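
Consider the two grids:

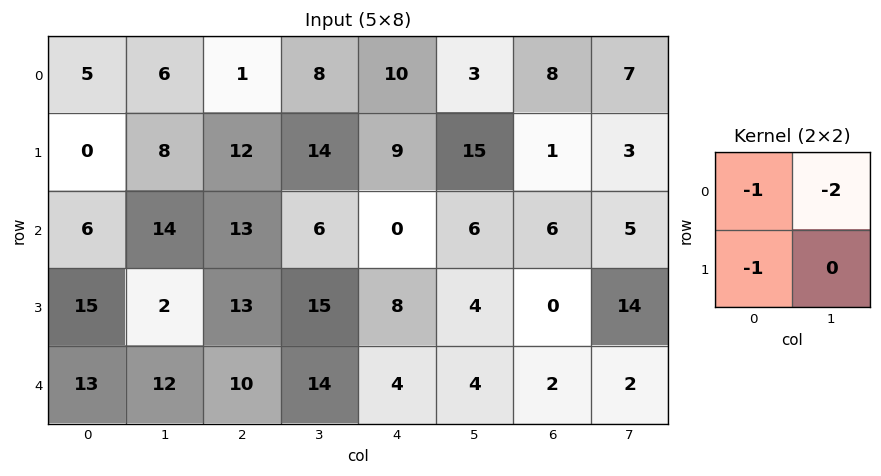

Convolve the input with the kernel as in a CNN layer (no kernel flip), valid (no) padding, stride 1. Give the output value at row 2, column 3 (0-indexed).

The receptive field on the input at this output position is [6 0 / 15 8]. Elementwise product with the kernel and sum: 6·-1 + 0·-2 + 15·-1.

-21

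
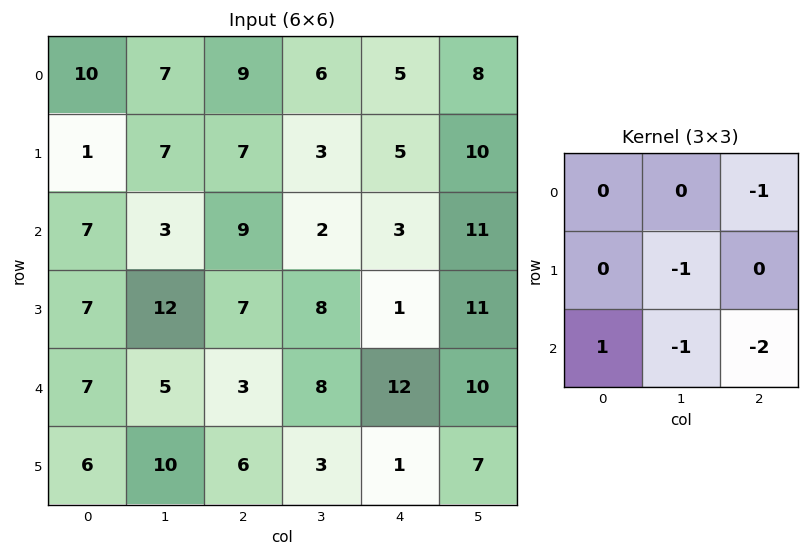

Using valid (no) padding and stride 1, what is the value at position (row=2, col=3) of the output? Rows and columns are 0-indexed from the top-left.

The receptive field on the input at this output position is [2 3 11 / 8 1 11 / 8 12 10]. Elementwise product with the kernel and sum: 11·-1 + 1·-1 + 8·1 + 12·-1 + 10·-2.

-36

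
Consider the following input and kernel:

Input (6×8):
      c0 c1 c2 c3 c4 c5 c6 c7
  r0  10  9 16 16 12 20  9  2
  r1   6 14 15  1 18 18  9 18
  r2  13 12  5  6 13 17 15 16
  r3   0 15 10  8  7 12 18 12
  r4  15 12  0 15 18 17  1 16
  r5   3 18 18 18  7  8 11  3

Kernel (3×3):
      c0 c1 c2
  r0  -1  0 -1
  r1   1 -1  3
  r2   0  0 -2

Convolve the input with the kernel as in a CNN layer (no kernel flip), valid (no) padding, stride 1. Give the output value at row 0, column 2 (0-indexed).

The receptive field on the input at this output position is [16 16 12 / 15 1 18 / 5 6 13]. Elementwise product with the kernel and sum: 16·-1 + 12·-1 + 15·1 + 1·-1 + 18·3 + 13·-2.

14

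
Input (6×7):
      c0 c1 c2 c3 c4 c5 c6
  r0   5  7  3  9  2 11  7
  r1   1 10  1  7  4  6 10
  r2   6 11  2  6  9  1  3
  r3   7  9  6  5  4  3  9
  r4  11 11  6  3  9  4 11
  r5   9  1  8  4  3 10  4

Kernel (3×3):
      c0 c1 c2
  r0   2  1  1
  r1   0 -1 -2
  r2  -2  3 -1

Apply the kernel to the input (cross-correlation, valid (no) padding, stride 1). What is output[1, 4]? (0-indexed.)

The receptive field on the input at this output position is [4 6 10 / 9 1 3 / 4 3 9]. Elementwise product with the kernel and sum: 4·2 + 6·1 + 10·1 + 1·-1 + 3·-2 + 4·-2 + 3·3 + 9·-1.

9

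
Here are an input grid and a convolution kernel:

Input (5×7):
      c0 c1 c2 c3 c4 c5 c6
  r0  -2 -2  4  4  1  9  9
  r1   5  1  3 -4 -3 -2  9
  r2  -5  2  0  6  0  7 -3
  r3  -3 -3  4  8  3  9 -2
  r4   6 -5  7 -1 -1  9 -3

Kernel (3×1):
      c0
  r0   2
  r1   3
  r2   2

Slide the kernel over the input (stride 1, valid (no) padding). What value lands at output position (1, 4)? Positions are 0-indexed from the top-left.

The receptive field on the input at this output position is [-3 / 0 / 3]. Elementwise product with the kernel and sum: -3·2 + 0·3 + 3·2.

0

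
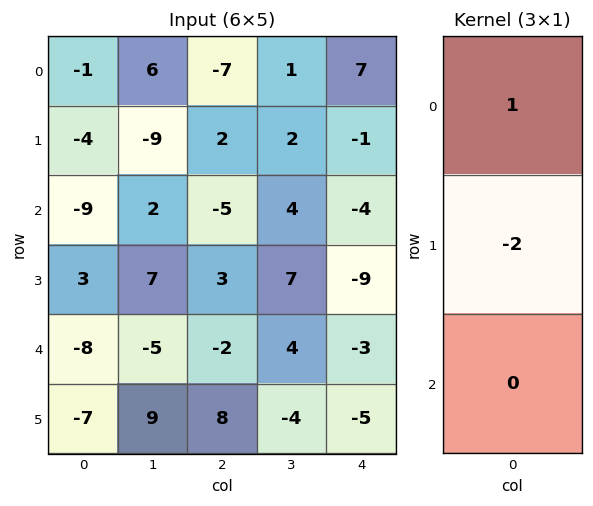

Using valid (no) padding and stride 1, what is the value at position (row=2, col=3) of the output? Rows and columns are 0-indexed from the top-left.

-10

The receptive field on the input at this output position is [4 / 7 / 4]. Elementwise product with the kernel and sum: 4·1 + 7·-2.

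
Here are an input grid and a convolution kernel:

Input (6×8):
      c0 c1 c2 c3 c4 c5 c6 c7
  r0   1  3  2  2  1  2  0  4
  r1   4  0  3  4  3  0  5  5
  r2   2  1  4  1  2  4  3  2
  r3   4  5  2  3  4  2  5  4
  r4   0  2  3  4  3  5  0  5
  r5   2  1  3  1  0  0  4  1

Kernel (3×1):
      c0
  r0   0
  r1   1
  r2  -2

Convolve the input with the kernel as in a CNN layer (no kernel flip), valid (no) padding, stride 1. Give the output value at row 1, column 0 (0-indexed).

The receptive field on the input at this output position is [4 / 2 / 4]. Elementwise product with the kernel and sum: 2·1 + 4·-2.

-6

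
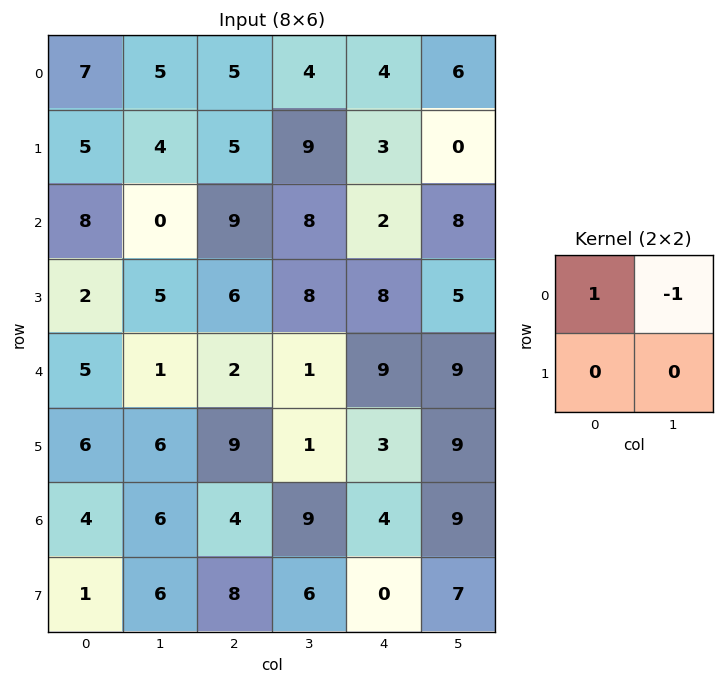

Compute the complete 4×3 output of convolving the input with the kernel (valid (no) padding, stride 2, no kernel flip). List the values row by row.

2 1 -2
8 1 -6
4 1 0
-2 -5 -5

Output[0,0]: The receptive field on the input at this output position is [7 5 / 5 4]. Elementwise product with the kernel and sum: 7·1 + 5·-1.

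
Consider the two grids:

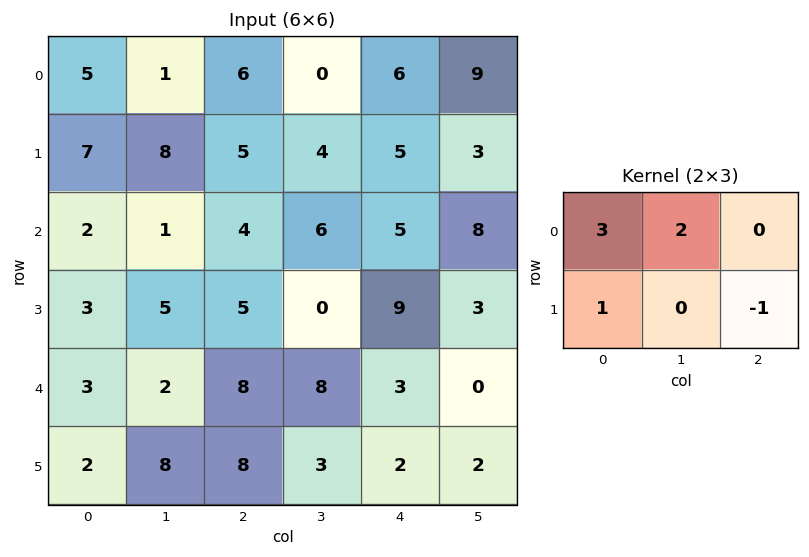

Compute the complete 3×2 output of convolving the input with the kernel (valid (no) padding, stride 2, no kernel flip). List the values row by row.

19 18
6 20
7 46

Output[0,0]: The receptive field on the input at this output position is [5 1 6 / 7 8 5]. Elementwise product with the kernel and sum: 5·3 + 1·2 + 7·1 + 5·-1.
Output[0,1]: The receptive field on the input at this output position is [6 0 6 / 5 4 5]. Elementwise product with the kernel and sum: 6·3 + 0·2 + 5·1 + 5·-1.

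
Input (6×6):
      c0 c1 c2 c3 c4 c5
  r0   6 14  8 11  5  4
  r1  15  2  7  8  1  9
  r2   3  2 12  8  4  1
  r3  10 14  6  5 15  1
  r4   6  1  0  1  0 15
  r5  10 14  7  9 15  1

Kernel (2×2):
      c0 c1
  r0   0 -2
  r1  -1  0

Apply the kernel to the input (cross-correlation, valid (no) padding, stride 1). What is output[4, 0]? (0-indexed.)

-12

The receptive field on the input at this output position is [6 1 / 10 14]. Elementwise product with the kernel and sum: 1·-2 + 10·-1.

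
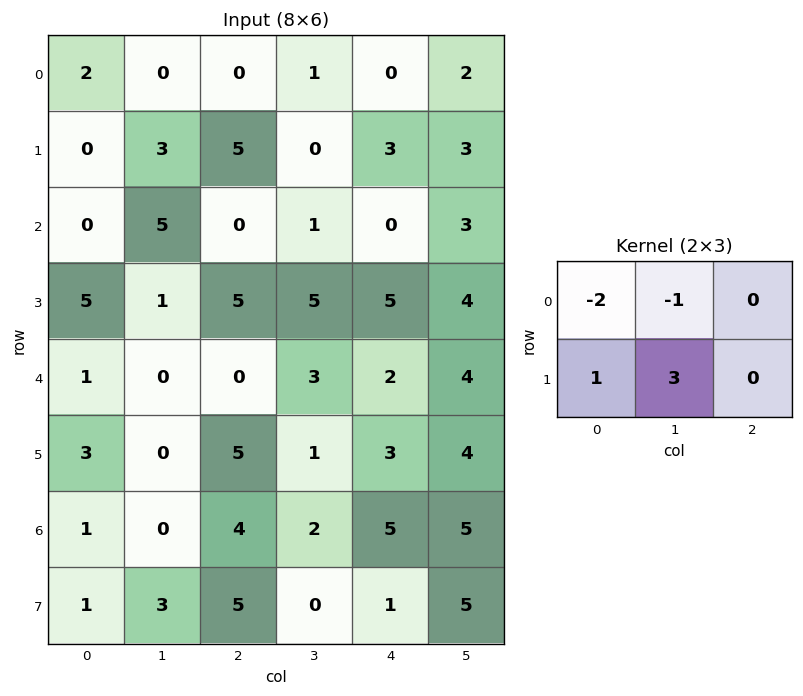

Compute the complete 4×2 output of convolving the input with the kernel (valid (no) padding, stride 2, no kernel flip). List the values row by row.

5 4
3 19
1 5
8 -5

Output[0,0]: The receptive field on the input at this output position is [2 0 0 / 0 3 5]. Elementwise product with the kernel and sum: 2·-2 + 0·-1 + 0·1 + 3·3.
Output[0,1]: The receptive field on the input at this output position is [0 1 0 / 5 0 3]. Elementwise product with the kernel and sum: 0·-2 + 1·-1 + 5·1 + 0·3.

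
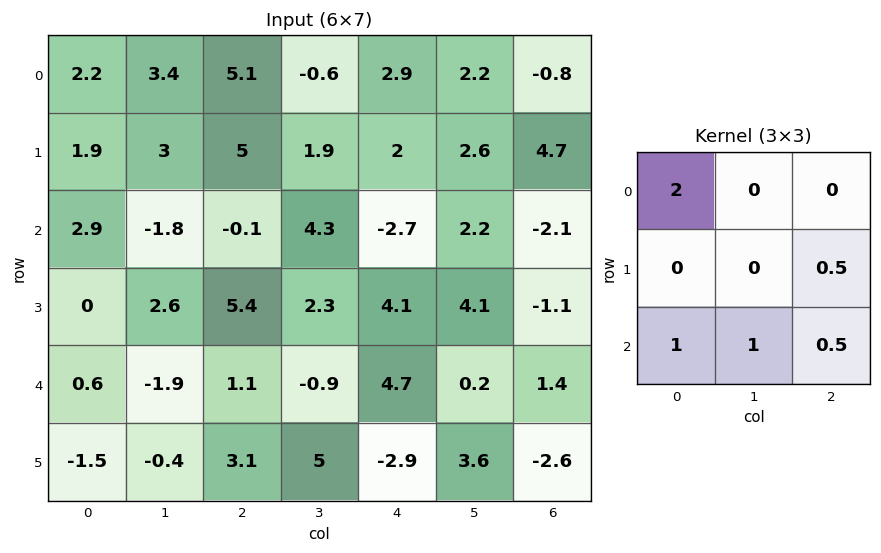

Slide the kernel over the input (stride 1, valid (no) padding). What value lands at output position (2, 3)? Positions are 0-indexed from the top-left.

The receptive field on the input at this output position is [4.3 -2.7 2.2 / 2.3 4.1 4.1 / -0.9 4.7 0.2]. Elementwise product with the kernel and sum: 4.3·2 + 4.1·0.5 + -0.9·1 + 4.7·1 + 0.2·0.5.

14.55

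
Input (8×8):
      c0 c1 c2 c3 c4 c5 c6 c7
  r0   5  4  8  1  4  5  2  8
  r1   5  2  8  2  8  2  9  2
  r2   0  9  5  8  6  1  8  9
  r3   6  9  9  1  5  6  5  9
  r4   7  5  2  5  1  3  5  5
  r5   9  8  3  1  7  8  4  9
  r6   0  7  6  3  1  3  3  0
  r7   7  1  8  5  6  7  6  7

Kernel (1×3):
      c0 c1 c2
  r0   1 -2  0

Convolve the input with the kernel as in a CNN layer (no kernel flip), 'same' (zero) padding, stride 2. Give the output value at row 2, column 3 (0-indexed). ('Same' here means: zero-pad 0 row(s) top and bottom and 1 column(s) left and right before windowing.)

-7

The receptive field on the zero-padded input at this output position is [3 5 5]. Elementwise product with the kernel and sum: 3·1 + 5·-2.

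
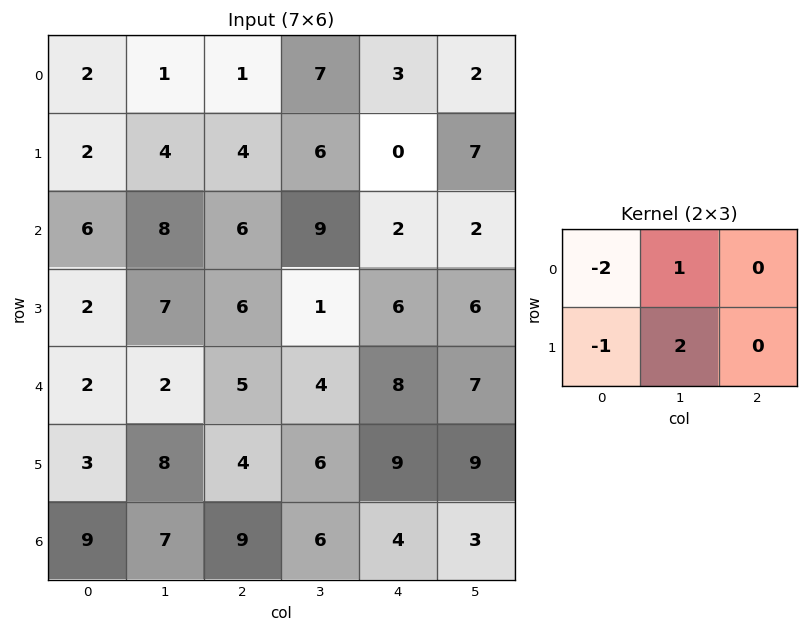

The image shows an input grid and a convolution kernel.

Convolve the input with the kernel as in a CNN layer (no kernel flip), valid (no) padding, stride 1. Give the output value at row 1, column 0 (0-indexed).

10

The receptive field on the input at this output position is [2 4 4 / 6 8 6]. Elementwise product with the kernel and sum: 2·-2 + 4·1 + 6·-1 + 8·2.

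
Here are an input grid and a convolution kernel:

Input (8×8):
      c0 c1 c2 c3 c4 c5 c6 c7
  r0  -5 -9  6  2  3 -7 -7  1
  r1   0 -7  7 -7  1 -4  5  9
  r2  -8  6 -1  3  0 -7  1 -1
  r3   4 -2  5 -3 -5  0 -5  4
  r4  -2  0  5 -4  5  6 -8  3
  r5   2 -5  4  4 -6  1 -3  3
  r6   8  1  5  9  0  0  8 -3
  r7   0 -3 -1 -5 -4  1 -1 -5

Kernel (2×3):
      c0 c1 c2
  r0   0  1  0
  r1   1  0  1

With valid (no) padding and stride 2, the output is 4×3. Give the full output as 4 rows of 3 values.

-2 10 -1
15 3 -17
6 -6 -3
0 4 -5

Output[0,0]: The receptive field on the input at this output position is [-5 -9 6 / 0 -7 7]. Elementwise product with the kernel and sum: -9·1 + 0·1 + 7·1.
Output[0,1]: The receptive field on the input at this output position is [6 2 3 / 7 -7 1]. Elementwise product with the kernel and sum: 2·1 + 7·1 + 1·1.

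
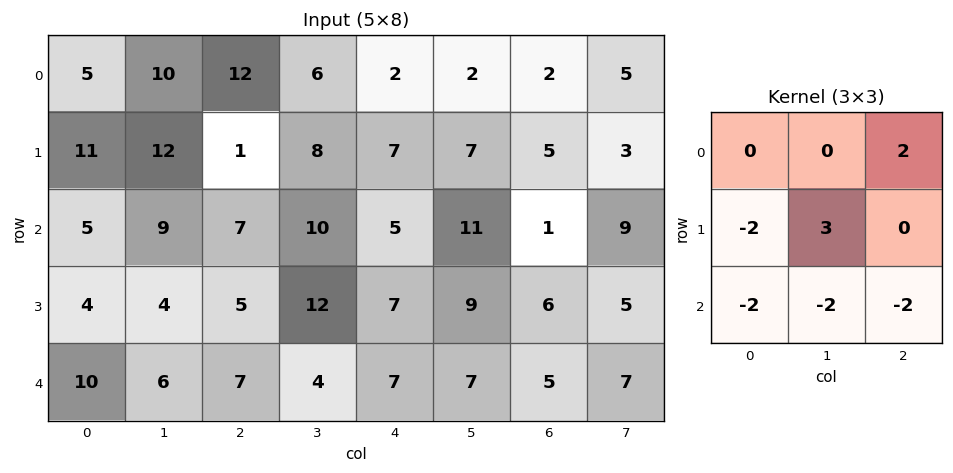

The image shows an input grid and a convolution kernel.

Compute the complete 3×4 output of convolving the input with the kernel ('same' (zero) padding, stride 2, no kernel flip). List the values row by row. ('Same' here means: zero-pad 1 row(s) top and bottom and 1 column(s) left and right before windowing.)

-31 -26 -50 -28
23 -23 -47 -53
38 33 31 11

Output[0,0]: The receptive field on the zero-padded input at this output position is [0 0 0 / 0 5 10 / 0 11 12]. Elementwise product with the kernel and sum: 0·2 + 0·-2 + 5·3 + 0·-2 + 11·-2 + 12·-2.
Output[0,1]: The receptive field on the zero-padded input at this output position is [0 0 0 / 10 12 6 / 12 1 8]. Elementwise product with the kernel and sum: 0·2 + 10·-2 + 12·3 + 12·-2 + 1·-2 + 8·-2.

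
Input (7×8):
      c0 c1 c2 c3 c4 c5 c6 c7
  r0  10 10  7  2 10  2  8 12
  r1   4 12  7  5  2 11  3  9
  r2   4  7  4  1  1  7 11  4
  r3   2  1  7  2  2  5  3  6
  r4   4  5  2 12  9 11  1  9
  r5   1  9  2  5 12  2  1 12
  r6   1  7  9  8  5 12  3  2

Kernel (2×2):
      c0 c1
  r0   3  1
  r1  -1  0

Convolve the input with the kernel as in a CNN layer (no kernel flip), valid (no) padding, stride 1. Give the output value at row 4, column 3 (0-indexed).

The receptive field on the input at this output position is [12 9 / 5 12]. Elementwise product with the kernel and sum: 12·3 + 9·1 + 5·-1.

40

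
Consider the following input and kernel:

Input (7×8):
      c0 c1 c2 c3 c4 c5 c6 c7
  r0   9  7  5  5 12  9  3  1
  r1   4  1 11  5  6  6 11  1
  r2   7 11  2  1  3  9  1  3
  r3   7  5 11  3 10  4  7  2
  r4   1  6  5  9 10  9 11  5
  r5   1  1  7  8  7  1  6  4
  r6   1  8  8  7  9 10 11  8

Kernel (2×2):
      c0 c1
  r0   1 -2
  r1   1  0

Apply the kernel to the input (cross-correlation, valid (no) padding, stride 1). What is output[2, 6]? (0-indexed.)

The receptive field on the input at this output position is [1 3 / 7 2]. Elementwise product with the kernel and sum: 1·1 + 3·-2 + 7·1.

2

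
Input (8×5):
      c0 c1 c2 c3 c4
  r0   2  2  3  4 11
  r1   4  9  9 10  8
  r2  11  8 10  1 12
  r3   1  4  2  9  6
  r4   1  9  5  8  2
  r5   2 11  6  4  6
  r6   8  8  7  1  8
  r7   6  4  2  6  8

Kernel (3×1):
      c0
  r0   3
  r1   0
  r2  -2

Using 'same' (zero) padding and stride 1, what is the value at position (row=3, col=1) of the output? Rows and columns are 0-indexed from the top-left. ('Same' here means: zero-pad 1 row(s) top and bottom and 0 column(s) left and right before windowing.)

The receptive field on the zero-padded input at this output position is [8 / 4 / 9]. Elementwise product with the kernel and sum: 8·3 + 9·-2.

6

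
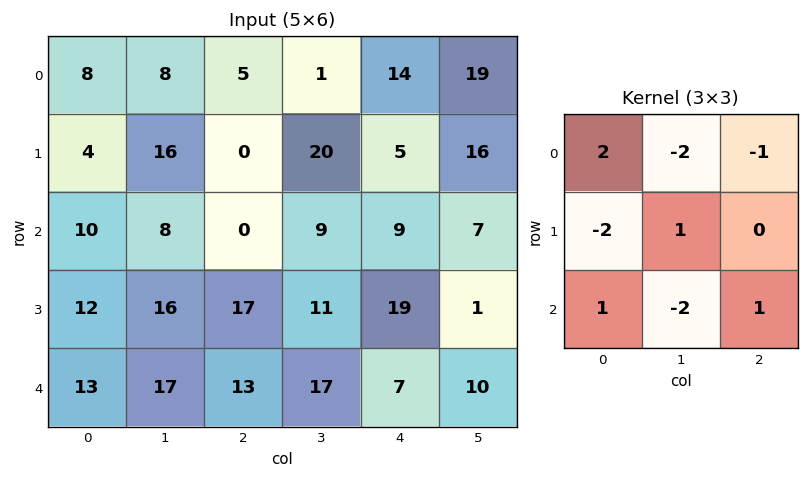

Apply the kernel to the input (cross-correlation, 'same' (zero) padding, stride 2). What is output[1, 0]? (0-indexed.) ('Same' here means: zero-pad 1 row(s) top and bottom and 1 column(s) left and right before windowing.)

The receptive field on the zero-padded input at this output position is [0 4 16 / 0 10 8 / 0 12 16]. Elementwise product with the kernel and sum: 0·2 + 4·-2 + 16·-1 + 0·-2 + 10·1 + 0·1 + 12·-2 + 16·1.

-22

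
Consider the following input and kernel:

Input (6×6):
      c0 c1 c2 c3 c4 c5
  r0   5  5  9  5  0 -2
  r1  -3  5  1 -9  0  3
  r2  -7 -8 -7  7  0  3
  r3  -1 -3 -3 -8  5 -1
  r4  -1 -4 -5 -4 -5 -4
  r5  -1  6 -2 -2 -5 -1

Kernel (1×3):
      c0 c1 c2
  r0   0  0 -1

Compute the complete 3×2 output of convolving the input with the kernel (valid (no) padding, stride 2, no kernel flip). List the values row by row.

-9 0
7 0
5 5

Output[0,0]: The receptive field on the input at this output position is [5 5 9]. Elementwise product with the kernel and sum: 9·-1.
Output[0,1]: The receptive field on the input at this output position is [9 5 0]. Elementwise product with the kernel and sum: 0·-1.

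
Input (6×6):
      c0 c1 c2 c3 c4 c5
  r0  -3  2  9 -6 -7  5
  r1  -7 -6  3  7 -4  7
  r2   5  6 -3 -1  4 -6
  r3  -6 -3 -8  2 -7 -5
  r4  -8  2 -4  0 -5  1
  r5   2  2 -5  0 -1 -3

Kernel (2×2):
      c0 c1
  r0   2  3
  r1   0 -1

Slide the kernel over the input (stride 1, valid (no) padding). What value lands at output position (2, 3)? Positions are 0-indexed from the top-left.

The receptive field on the input at this output position is [-1 4 / 2 -7]. Elementwise product with the kernel and sum: -1·2 + 4·3 + -7·-1.

17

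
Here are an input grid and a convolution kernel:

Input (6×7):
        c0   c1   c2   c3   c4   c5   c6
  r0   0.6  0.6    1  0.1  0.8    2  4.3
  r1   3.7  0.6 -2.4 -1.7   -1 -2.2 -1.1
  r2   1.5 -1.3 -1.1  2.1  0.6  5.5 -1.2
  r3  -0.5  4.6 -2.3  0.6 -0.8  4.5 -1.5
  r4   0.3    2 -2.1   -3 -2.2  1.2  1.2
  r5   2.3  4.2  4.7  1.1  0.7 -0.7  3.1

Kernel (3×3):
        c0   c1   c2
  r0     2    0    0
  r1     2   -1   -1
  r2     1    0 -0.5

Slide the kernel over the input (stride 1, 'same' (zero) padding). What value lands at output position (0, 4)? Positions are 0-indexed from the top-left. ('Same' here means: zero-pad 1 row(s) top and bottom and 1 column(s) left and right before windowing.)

The receptive field on the zero-padded input at this output position is [0 0 0 / 0.1 0.8 2 / -1.7 -1 -2.2]. Elementwise product with the kernel and sum: 0·2 + 0.1·2 + 0.8·-1 + 2·-1 + -1.7·1 + -2.2·-0.5.

-3.2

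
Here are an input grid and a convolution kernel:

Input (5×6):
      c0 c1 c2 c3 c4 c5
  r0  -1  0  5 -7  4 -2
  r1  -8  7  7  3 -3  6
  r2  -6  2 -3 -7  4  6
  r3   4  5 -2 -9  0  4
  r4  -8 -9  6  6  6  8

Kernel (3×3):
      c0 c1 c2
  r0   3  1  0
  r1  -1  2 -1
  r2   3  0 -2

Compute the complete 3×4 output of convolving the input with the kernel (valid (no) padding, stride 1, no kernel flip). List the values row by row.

Output[0,0]: The receptive field on the input at this output position is [-1 0 5 / -8 7 7 / -6 2 -3]. Elementwise product with the kernel and sum: -1·3 + 0·1 + -8·-1 + 7·2 + 7·-1 + -6·3 + -3·-2.

0 29 -7 -65
12 60 3 -20
-44 -36 -26 -10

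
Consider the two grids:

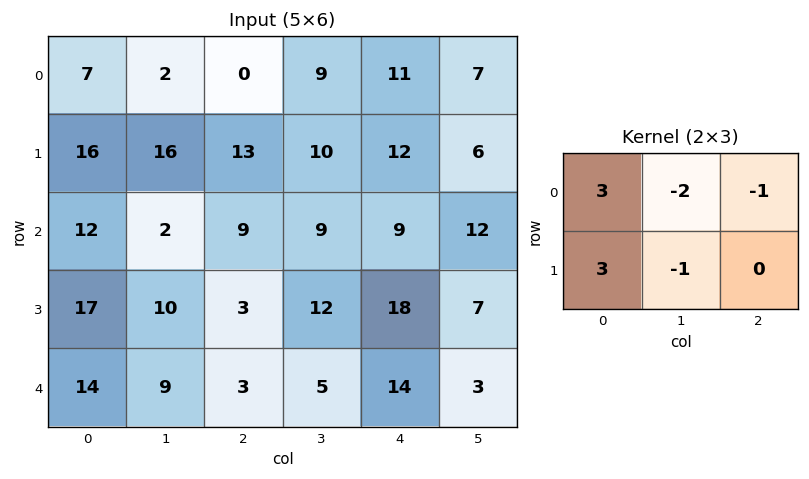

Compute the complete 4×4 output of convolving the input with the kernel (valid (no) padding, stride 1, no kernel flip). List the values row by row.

49 32 0 16
37 9 25 18
64 6 -3 15
61 36 -29 -6

Output[0,0]: The receptive field on the input at this output position is [7 2 0 / 16 16 13]. Elementwise product with the kernel and sum: 7·3 + 2·-2 + 0·-1 + 16·3 + 16·-1.
Output[0,1]: The receptive field on the input at this output position is [2 0 9 / 16 13 10]. Elementwise product with the kernel and sum: 2·3 + 0·-2 + 9·-1 + 16·3 + 13·-1.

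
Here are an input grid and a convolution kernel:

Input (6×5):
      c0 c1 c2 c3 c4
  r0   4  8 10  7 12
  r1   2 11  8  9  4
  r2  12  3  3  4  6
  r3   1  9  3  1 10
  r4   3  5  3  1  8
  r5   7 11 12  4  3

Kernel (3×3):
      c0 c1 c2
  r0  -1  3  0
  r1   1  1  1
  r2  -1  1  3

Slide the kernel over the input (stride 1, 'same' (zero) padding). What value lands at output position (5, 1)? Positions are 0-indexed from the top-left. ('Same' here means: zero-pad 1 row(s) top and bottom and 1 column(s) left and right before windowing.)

42

The receptive field on the zero-padded input at this output position is [3 5 3 / 7 11 12 / 0 0 0]. Elementwise product with the kernel and sum: 3·-1 + 5·3 + 7·1 + 11·1 + 12·1 + 0·-1 + 0·1 + 0·3.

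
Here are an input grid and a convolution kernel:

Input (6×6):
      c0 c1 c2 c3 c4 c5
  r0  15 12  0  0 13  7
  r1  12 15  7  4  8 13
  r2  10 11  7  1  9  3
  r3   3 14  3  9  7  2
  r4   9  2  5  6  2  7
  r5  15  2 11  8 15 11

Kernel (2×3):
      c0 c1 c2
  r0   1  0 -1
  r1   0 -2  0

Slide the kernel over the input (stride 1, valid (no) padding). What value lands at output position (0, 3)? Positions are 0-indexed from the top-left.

The receptive field on the input at this output position is [0 13 7 / 4 8 13]. Elementwise product with the kernel and sum: 0·1 + 7·-1 + 8·-2.

-23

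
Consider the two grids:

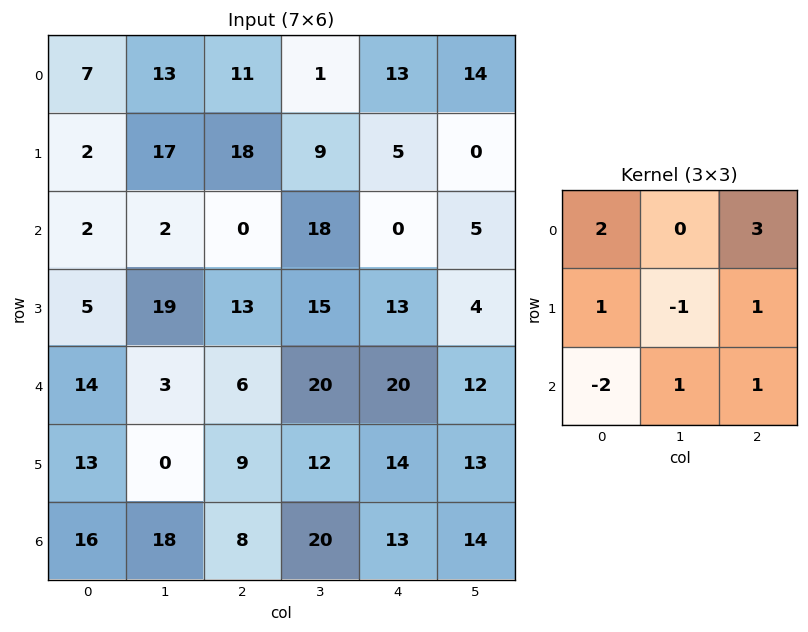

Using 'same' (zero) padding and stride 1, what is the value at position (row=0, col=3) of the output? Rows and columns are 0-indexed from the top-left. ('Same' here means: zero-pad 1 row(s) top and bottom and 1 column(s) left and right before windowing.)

1

The receptive field on the zero-padded input at this output position is [0 0 0 / 11 1 13 / 18 9 5]. Elementwise product with the kernel and sum: 0·2 + 0·3 + 11·1 + 1·-1 + 13·1 + 18·-2 + 9·1 + 5·1.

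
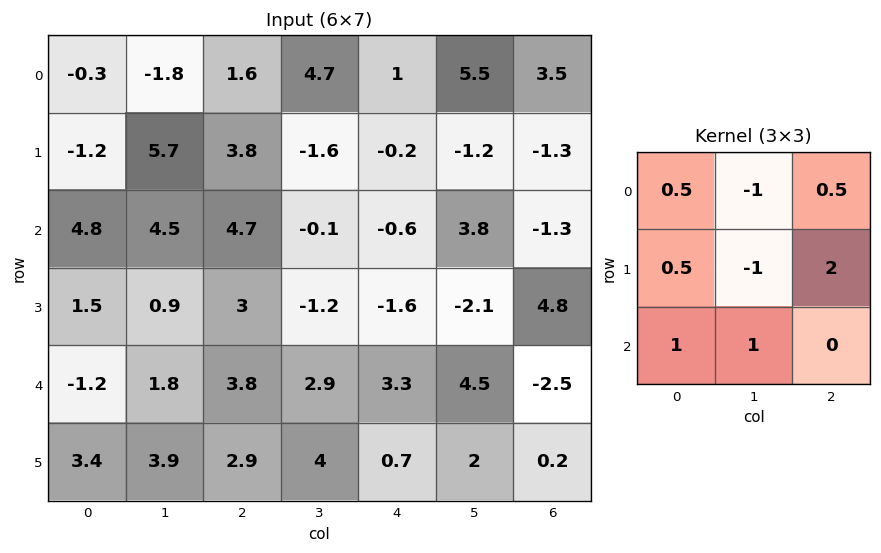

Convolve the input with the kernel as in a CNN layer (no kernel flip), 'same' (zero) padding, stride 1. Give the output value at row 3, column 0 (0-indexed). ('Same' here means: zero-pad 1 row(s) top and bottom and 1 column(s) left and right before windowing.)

The receptive field on the zero-padded input at this output position is [0 4.8 4.5 / 0 1.5 0.9 / 0 -1.2 1.8]. Elementwise product with the kernel and sum: 0·0.5 + 4.8·-1 + 4.5·0.5 + 0·0.5 + 1.5·-1 + 0.9·2 + 0·1 + -1.2·1.

-3.45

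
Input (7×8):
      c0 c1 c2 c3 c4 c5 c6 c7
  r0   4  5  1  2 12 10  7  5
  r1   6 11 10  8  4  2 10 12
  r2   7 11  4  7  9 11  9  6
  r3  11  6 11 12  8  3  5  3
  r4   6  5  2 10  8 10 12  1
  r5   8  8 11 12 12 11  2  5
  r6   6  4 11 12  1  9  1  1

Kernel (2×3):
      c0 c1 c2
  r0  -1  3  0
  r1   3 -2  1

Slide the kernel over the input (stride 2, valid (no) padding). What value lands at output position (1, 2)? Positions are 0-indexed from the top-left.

47

The receptive field on the input at this output position is [9 11 9 / 8 3 5]. Elementwise product with the kernel and sum: 9·-1 + 11·3 + 8·3 + 3·-2 + 5·1.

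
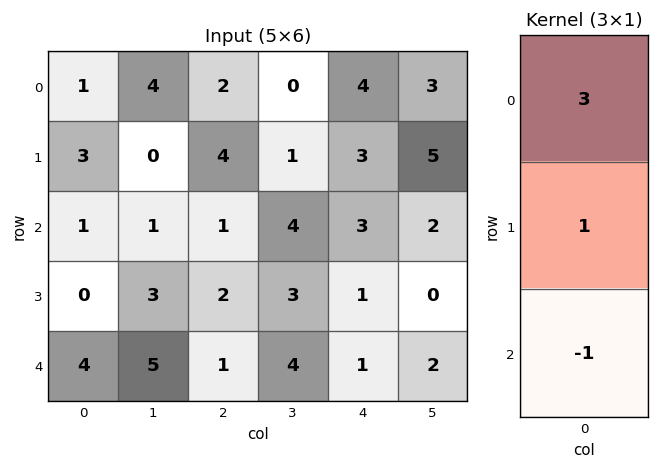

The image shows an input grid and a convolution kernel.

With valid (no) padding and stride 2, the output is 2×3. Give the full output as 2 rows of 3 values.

Output[0,0]: The receptive field on the input at this output position is [1 / 3 / 1]. Elementwise product with the kernel and sum: 1·3 + 3·1 + 1·-1.

5 9 12
-1 4 9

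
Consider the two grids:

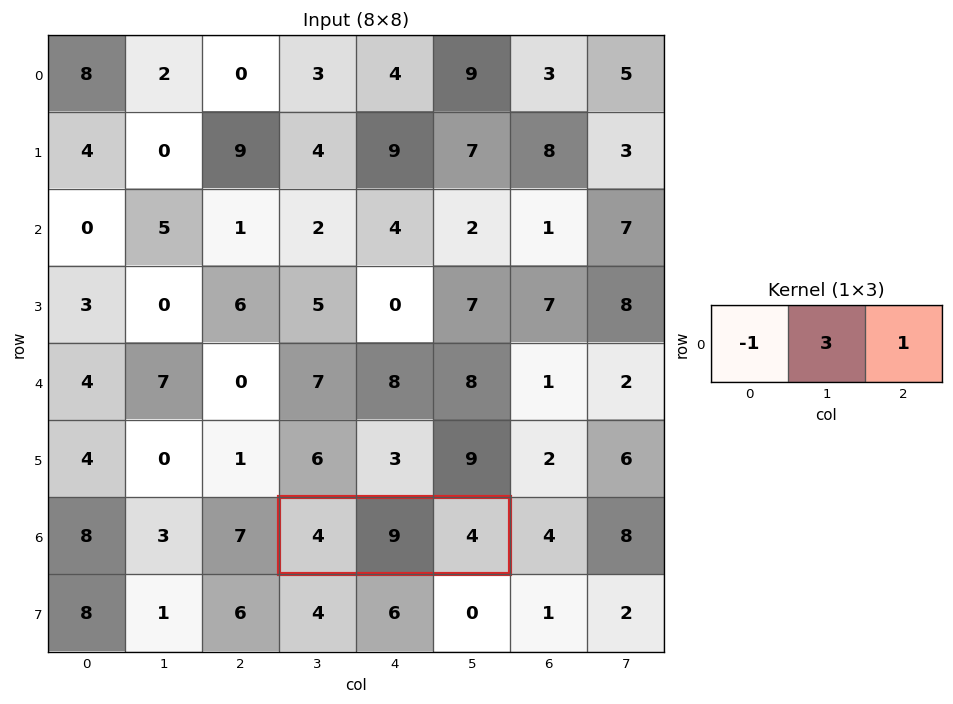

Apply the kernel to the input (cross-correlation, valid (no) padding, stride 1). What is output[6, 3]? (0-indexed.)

The receptive field on the input at this output position is [4 9 4]. Elementwise product with the kernel and sum: 4·-1 + 9·3 + 4·1.

27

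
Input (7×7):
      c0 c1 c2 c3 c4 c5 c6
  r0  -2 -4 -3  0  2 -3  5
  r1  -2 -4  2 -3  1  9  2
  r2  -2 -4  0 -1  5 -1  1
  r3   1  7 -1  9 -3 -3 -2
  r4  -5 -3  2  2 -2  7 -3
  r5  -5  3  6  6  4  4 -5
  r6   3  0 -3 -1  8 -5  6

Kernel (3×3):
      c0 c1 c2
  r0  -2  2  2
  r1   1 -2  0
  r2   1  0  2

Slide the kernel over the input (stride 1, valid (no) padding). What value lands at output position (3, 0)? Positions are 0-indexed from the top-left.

18

The receptive field on the input at this output position is [1 7 -1 / -5 -3 2 / -5 3 6]. Elementwise product with the kernel and sum: 1·-2 + 7·2 + -1·2 + -5·1 + -3·-2 + -5·1 + 6·2.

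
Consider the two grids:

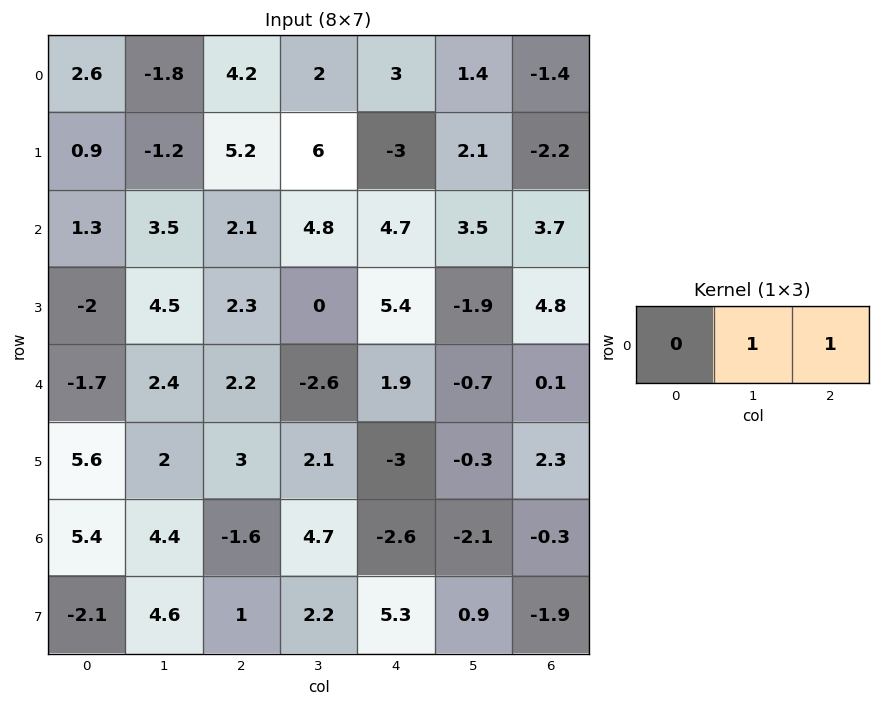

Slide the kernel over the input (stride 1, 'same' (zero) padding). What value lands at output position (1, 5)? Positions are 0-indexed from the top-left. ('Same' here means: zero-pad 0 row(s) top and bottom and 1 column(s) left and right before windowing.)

-0.1

The receptive field on the zero-padded input at this output position is [-3 2.1 -2.2]. Elementwise product with the kernel and sum: 2.1·1 + -2.2·1.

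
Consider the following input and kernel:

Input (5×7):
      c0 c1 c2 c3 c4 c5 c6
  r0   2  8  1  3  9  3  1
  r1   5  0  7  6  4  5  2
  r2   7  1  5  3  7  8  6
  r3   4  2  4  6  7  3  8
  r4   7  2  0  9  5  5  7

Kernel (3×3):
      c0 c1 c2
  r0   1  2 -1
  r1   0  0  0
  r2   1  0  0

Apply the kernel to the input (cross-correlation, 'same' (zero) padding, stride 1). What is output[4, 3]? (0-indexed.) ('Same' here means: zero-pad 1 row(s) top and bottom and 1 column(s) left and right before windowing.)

The receptive field on the zero-padded input at this output position is [4 6 7 / 0 9 5 / 0 0 0]. Elementwise product with the kernel and sum: 4·1 + 6·2 + 7·-1 + 0·1.

9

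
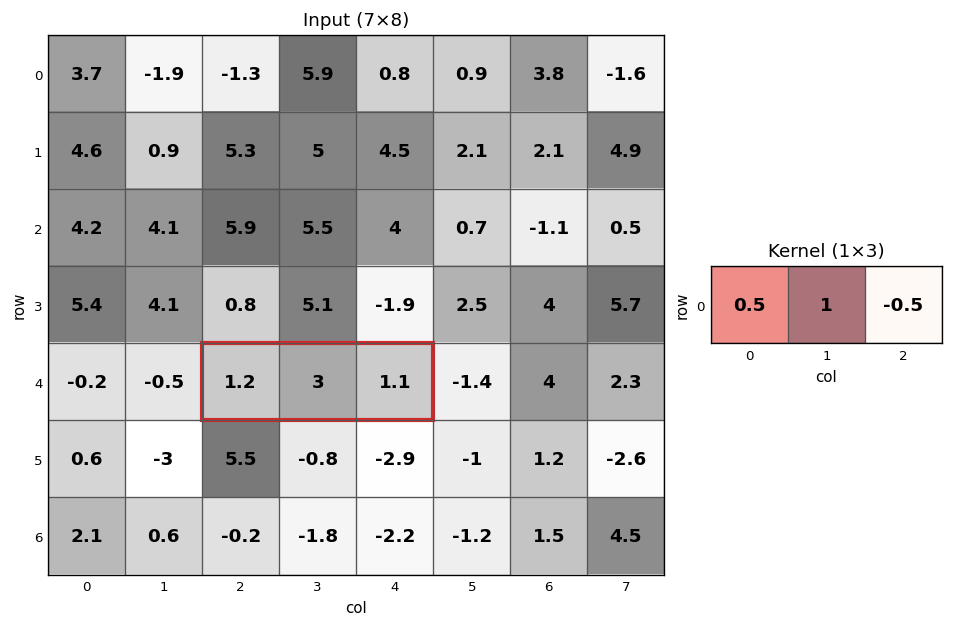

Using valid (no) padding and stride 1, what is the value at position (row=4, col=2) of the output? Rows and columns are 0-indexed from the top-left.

The receptive field on the input at this output position is [1.2 3 1.1]. Elementwise product with the kernel and sum: 1.2·0.5 + 3·1 + 1.1·-0.5.

3.05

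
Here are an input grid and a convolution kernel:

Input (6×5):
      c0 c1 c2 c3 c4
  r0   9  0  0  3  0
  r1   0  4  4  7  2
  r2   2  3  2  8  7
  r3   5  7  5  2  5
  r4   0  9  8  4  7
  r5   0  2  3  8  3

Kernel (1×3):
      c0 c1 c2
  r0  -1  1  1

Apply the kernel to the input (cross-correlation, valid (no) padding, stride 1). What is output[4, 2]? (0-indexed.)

The receptive field on the input at this output position is [8 4 7]. Elementwise product with the kernel and sum: 8·-1 + 4·1 + 7·1.

3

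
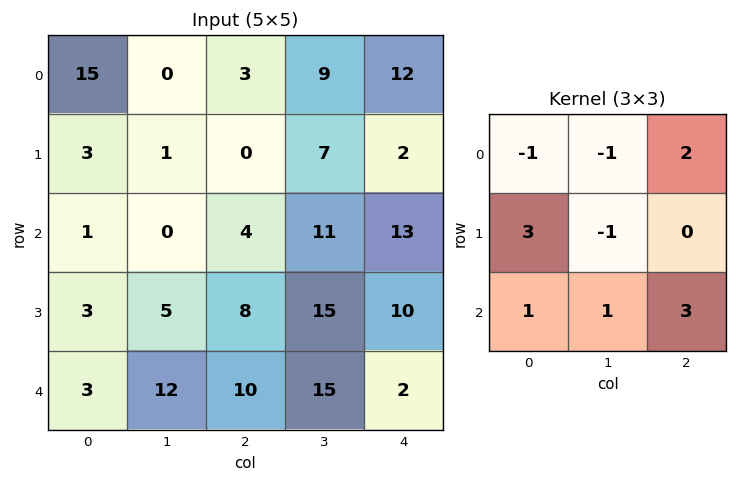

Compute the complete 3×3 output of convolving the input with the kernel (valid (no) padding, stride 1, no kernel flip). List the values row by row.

12 55 59
31 67 51
56 92 51

Output[0,0]: The receptive field on the input at this output position is [15 0 3 / 3 1 0 / 1 0 4]. Elementwise product with the kernel and sum: 15·-1 + 0·-1 + 3·2 + 3·3 + 1·-1 + 1·1 + 0·1 + 4·3.
Output[0,1]: The receptive field on the input at this output position is [0 3 9 / 1 0 7 / 0 4 11]. Elementwise product with the kernel and sum: 0·-1 + 3·-1 + 9·2 + 1·3 + 0·-1 + 0·1 + 4·1 + 11·3.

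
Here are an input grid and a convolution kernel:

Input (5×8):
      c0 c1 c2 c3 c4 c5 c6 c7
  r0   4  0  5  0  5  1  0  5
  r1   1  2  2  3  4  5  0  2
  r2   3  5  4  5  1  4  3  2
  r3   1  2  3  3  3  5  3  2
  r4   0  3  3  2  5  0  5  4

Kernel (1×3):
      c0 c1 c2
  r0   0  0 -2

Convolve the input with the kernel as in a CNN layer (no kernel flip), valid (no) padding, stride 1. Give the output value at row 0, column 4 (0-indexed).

The receptive field on the input at this output position is [5 1 0]. Elementwise product with the kernel and sum: 0·-2.

0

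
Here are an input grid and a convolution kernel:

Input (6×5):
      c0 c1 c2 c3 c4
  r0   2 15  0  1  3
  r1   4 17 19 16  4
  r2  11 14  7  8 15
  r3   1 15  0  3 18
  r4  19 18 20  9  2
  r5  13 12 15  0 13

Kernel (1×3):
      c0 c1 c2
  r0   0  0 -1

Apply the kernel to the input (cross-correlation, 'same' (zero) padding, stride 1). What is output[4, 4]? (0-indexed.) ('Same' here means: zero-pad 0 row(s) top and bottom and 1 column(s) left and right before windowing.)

The receptive field on the zero-padded input at this output position is [9 2 0]. Elementwise product with the kernel and sum: 0·-1.

0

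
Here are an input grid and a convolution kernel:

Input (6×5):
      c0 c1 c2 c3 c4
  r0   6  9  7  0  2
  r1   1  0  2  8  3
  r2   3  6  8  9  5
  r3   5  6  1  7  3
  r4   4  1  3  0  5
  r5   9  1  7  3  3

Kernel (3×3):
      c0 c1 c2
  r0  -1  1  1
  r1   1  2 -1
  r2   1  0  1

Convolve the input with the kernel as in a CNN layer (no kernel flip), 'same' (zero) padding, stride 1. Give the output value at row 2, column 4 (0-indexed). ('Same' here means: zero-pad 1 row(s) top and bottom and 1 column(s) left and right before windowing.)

The receptive field on the zero-padded input at this output position is [8 3 0 / 9 5 0 / 7 3 0]. Elementwise product with the kernel and sum: 8·-1 + 3·1 + 0·1 + 9·1 + 5·2 + 0·-1 + 7·1 + 0·1.

21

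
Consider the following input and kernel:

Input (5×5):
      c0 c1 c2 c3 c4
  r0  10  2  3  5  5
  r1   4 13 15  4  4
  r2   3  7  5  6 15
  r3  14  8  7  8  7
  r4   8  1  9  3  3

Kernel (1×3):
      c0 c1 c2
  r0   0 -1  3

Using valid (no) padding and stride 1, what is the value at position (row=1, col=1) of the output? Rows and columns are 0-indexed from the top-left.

The receptive field on the input at this output position is [13 15 4]. Elementwise product with the kernel and sum: 15·-1 + 4·3.

-3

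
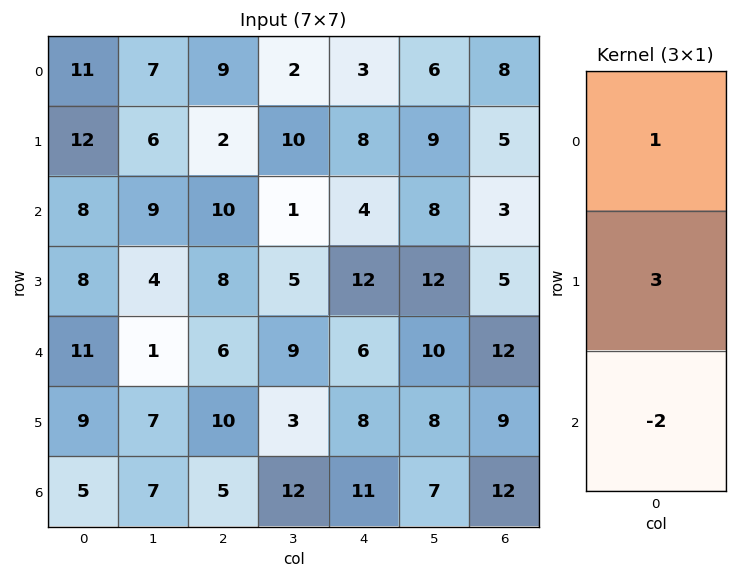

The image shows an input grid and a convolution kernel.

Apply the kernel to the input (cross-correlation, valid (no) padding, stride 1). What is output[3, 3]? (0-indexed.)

The receptive field on the input at this output position is [5 / 9 / 3]. Elementwise product with the kernel and sum: 5·1 + 9·3 + 3·-2.

26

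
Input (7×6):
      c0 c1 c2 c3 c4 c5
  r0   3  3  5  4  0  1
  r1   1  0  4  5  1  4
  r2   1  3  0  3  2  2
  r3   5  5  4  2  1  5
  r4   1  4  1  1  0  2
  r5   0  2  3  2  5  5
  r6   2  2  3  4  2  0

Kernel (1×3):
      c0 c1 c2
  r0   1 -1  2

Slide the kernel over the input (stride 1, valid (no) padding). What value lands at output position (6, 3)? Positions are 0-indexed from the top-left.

The receptive field on the input at this output position is [4 2 0]. Elementwise product with the kernel and sum: 4·1 + 2·-1 + 0·2.

2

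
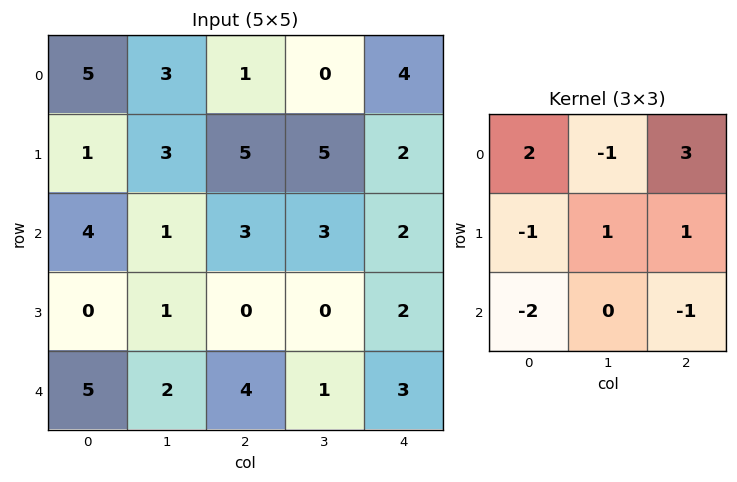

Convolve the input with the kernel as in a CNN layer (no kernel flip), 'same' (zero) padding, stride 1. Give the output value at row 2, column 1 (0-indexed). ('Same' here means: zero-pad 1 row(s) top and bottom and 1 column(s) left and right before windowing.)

14

The receptive field on the zero-padded input at this output position is [1 3 5 / 4 1 3 / 0 1 0]. Elementwise product with the kernel and sum: 1·2 + 3·-1 + 5·3 + 4·-1 + 1·1 + 3·1 + 0·-2 + 0·-1.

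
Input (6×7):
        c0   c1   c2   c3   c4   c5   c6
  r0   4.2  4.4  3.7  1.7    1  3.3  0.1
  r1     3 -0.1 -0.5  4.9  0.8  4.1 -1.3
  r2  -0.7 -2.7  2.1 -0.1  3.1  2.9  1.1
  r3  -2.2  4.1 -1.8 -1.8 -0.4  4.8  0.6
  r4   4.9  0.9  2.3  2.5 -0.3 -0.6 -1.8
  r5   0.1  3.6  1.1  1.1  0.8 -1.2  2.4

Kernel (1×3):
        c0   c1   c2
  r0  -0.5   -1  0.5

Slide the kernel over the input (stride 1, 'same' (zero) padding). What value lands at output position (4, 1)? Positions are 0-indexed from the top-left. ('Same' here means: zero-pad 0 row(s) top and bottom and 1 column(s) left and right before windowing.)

The receptive field on the zero-padded input at this output position is [4.9 0.9 2.3]. Elementwise product with the kernel and sum: 4.9·-0.5 + 0.9·-1 + 2.3·0.5.

-2.2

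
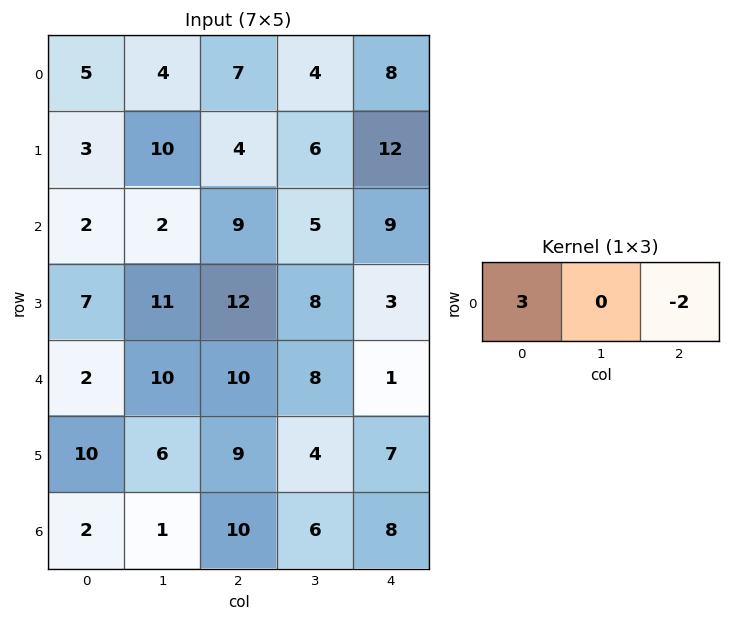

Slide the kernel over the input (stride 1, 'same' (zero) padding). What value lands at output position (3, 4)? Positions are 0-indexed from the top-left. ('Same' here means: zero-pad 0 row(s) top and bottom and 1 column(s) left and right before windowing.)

The receptive field on the zero-padded input at this output position is [8 3 0]. Elementwise product with the kernel and sum: 8·3 + 0·-2.

24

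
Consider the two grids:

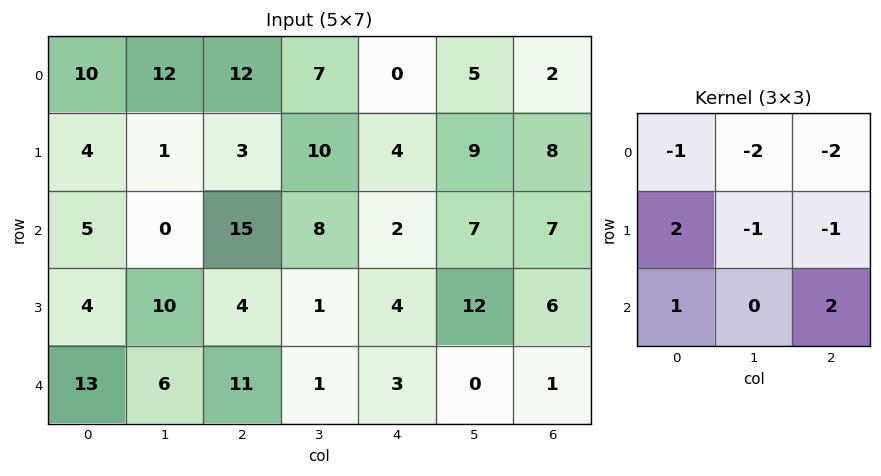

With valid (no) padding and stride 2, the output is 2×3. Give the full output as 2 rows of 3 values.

-19 -15 -7
-6 -15 -35

Output[0,0]: The receptive field on the input at this output position is [10 12 12 / 4 1 3 / 5 0 15]. Elementwise product with the kernel and sum: 10·-1 + 12·-2 + 12·-2 + 4·2 + 1·-1 + 3·-1 + 5·1 + 15·2.
Output[0,1]: The receptive field on the input at this output position is [12 7 0 / 3 10 4 / 15 8 2]. Elementwise product with the kernel and sum: 12·-1 + 7·-2 + 0·-2 + 3·2 + 10·-1 + 4·-1 + 15·1 + 2·2.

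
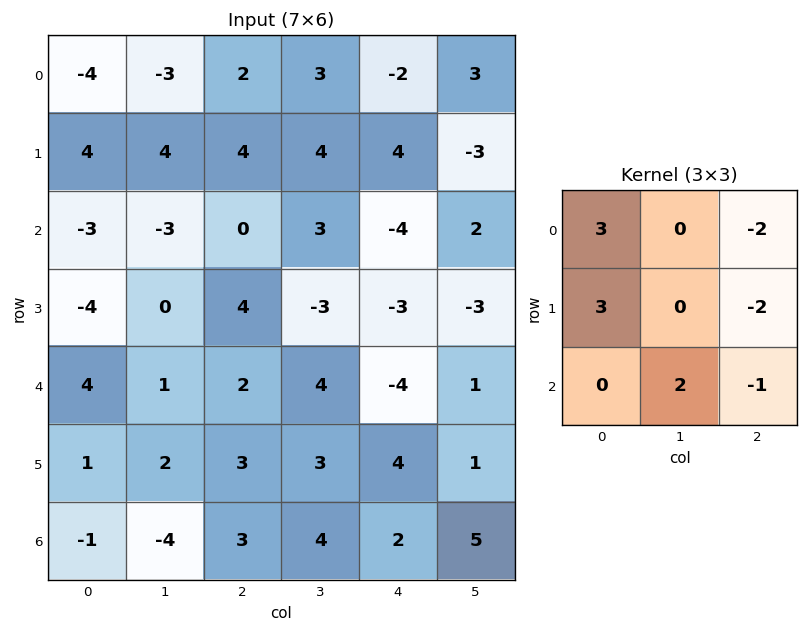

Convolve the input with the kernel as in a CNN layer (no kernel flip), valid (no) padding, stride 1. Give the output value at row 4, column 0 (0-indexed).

-6

The receptive field on the input at this output position is [4 1 2 / 1 2 3 / -1 -4 3]. Elementwise product with the kernel and sum: 4·3 + 2·-2 + 1·3 + 3·-2 + -4·2 + 3·-1.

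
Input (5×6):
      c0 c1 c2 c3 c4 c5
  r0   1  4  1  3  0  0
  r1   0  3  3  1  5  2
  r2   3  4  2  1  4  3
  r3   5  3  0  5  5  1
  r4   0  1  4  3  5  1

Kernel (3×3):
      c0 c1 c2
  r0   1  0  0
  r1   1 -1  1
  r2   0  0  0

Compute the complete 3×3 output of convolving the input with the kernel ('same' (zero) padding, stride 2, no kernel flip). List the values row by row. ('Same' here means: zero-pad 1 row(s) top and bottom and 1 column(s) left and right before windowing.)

Output[0,0]: The receptive field on the zero-padded input at this output position is [0 0 0 / 0 1 4 / 0 0 3]. Elementwise product with the kernel and sum: 0·1 + 0·1 + 1·-1 + 4·1.
Output[0,1]: The receptive field on the zero-padded input at this output position is [0 0 0 / 4 1 3 / 3 3 1]. Elementwise product with the kernel and sum: 0·1 + 4·1 + 1·-1 + 3·1.

3 6 3
1 6 1
1 3 4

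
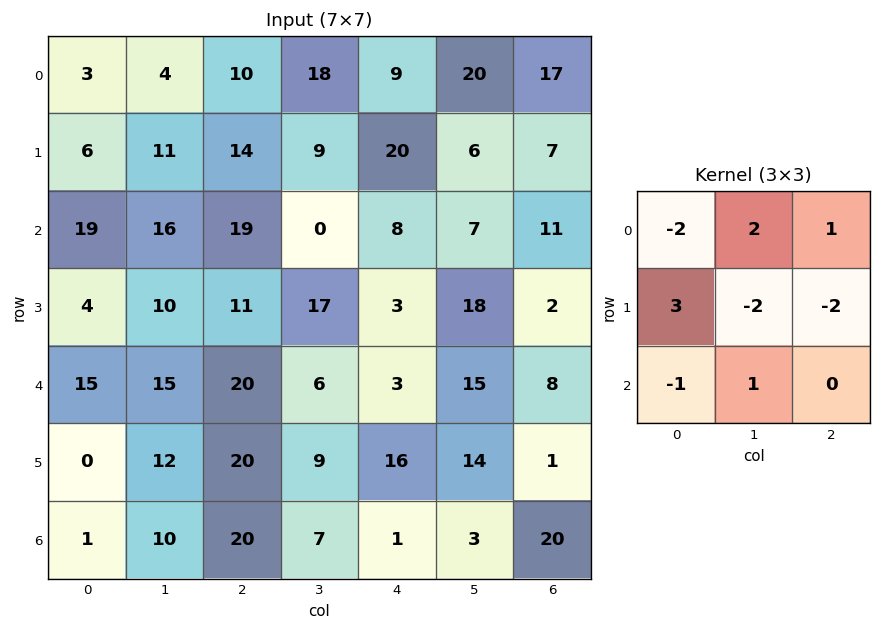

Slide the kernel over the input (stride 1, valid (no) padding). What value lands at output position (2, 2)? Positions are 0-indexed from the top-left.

The receptive field on the input at this output position is [19 0 8 / 11 17 3 / 20 6 3]. Elementwise product with the kernel and sum: 19·-2 + 0·2 + 8·1 + 11·3 + 17·-2 + 3·-2 + 20·-1 + 6·1.

-51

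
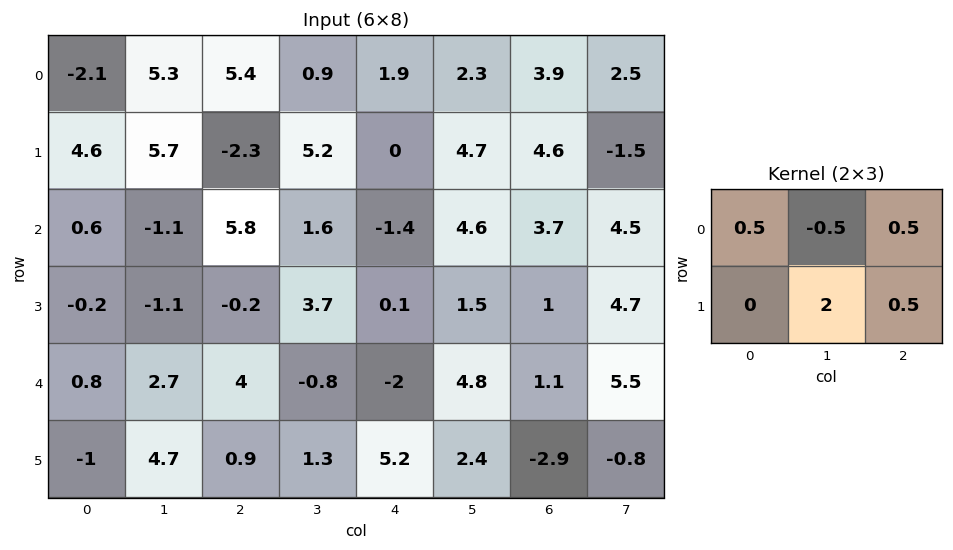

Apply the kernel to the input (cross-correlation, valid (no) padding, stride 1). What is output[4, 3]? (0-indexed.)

14.6

The receptive field on the input at this output position is [-0.8 -2 4.8 / 1.3 5.2 2.4]. Elementwise product with the kernel and sum: -0.8·0.5 + -2·-0.5 + 4.8·0.5 + 5.2·2 + 2.4·0.5.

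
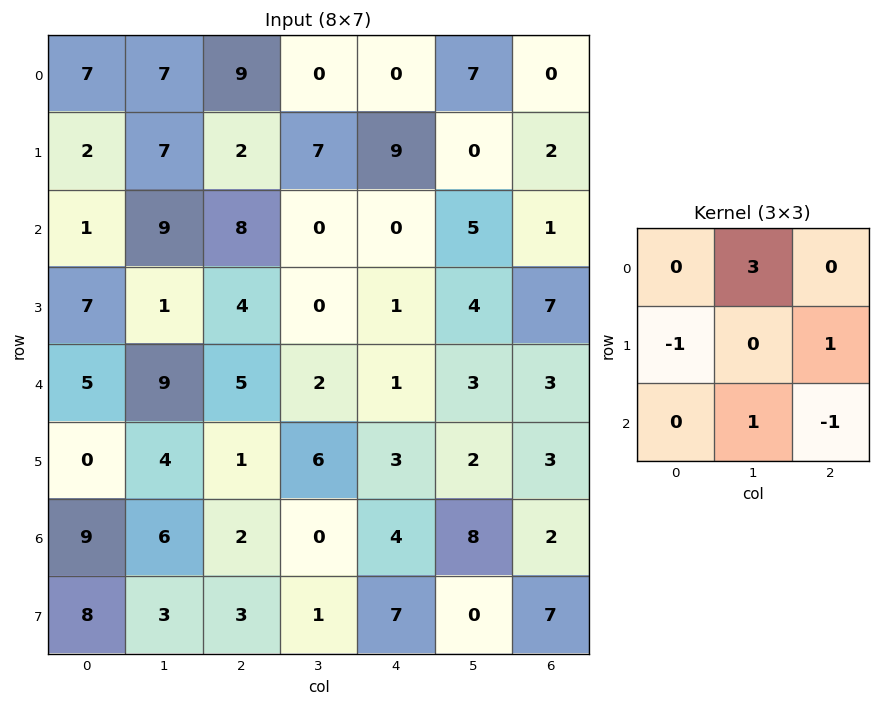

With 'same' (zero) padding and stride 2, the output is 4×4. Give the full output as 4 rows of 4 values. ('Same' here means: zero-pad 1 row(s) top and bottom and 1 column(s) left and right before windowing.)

2 -12 16 -5
21 1 29 8
26 0 5 21
11 -1 24 8

Output[0,0]: The receptive field on the zero-padded input at this output position is [0 0 0 / 0 7 7 / 0 2 7]. Elementwise product with the kernel and sum: 0·3 + 0·-1 + 7·1 + 2·1 + 7·-1.
Output[0,1]: The receptive field on the zero-padded input at this output position is [0 0 0 / 7 9 0 / 7 2 7]. Elementwise product with the kernel and sum: 0·3 + 7·-1 + 0·1 + 2·1 + 7·-1.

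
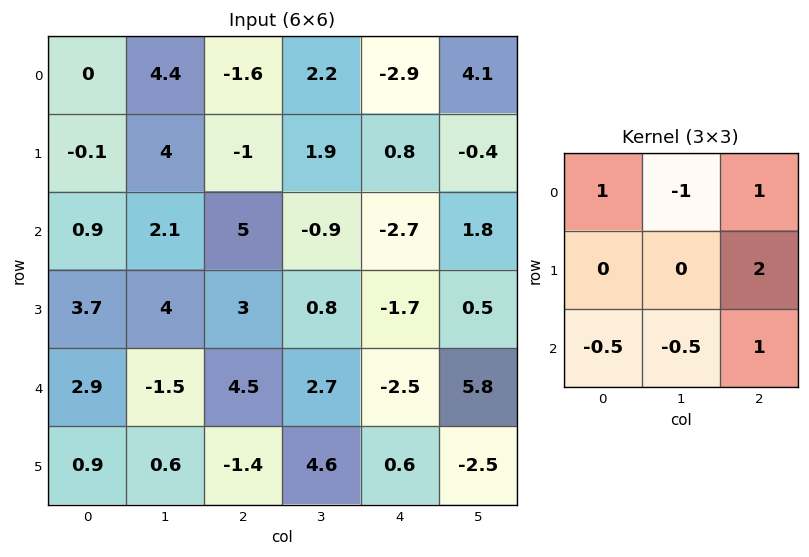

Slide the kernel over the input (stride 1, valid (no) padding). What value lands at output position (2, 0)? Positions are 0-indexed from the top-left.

The receptive field on the input at this output position is [0.9 2.1 5 / 3.7 4 3 / 2.9 -1.5 4.5]. Elementwise product with the kernel and sum: 0.9·1 + 2.1·-1 + 5·1 + 3·2 + 2.9·-0.5 + -1.5·-0.5 + 4.5·1.

13.6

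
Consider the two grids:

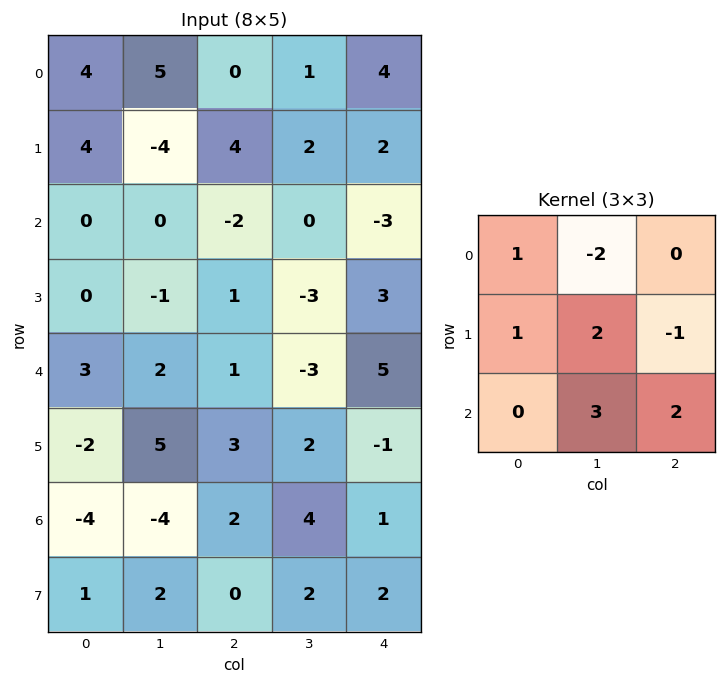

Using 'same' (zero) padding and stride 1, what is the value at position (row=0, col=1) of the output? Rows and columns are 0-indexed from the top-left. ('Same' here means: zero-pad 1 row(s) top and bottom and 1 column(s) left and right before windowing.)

The receptive field on the zero-padded input at this output position is [0 0 0 / 4 5 0 / 4 -4 4]. Elementwise product with the kernel and sum: 0·1 + 0·-2 + 4·1 + 5·2 + 0·-1 + -4·3 + 4·2.

10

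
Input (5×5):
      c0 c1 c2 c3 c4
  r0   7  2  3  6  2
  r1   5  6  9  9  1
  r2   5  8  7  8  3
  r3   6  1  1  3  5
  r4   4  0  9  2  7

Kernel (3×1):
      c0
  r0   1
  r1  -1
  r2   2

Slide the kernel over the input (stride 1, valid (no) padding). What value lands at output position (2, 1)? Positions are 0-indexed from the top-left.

7

The receptive field on the input at this output position is [8 / 1 / 0]. Elementwise product with the kernel and sum: 8·1 + 1·-1 + 0·2.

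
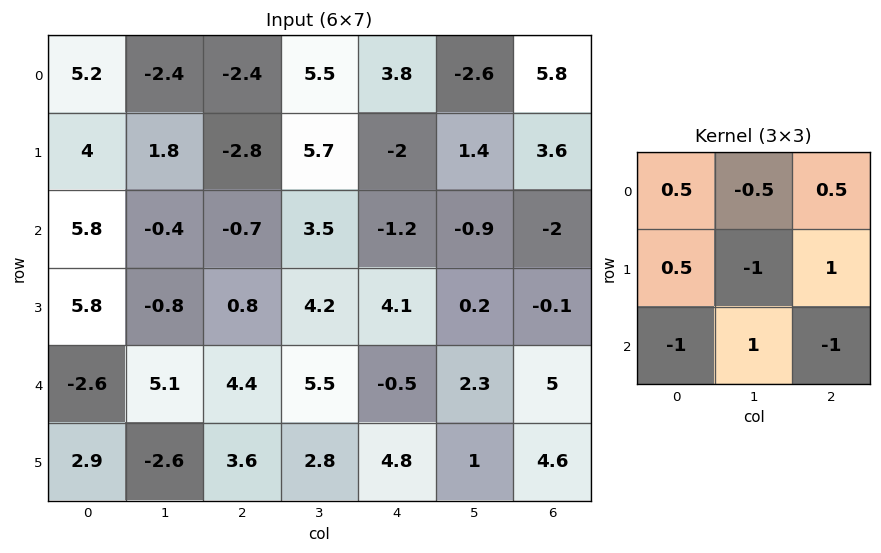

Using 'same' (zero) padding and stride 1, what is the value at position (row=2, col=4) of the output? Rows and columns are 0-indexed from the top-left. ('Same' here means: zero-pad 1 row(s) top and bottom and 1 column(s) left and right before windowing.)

The receptive field on the zero-padded input at this output position is [5.7 -2 1.4 / 3.5 -1.2 -0.9 / 4.2 4.1 0.2]. Elementwise product with the kernel and sum: 5.7·0.5 + -2·-0.5 + 1.4·0.5 + 3.5·0.5 + -1.2·-1 + -0.9·1 + 4.2·-1 + 4.1·1 + 0.2·-1.

6.3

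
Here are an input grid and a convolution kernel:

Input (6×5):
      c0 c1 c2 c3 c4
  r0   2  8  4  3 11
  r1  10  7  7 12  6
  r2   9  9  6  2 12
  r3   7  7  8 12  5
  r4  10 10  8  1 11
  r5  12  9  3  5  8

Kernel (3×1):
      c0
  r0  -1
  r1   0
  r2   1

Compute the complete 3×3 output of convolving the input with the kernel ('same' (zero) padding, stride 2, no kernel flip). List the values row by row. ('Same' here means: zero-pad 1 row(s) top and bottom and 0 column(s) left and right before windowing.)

10 7 6
-3 1 -1
5 -5 3

Output[0,0]: The receptive field on the zero-padded input at this output position is [0 / 2 / 10]. Elementwise product with the kernel and sum: 0·-1 + 10·1.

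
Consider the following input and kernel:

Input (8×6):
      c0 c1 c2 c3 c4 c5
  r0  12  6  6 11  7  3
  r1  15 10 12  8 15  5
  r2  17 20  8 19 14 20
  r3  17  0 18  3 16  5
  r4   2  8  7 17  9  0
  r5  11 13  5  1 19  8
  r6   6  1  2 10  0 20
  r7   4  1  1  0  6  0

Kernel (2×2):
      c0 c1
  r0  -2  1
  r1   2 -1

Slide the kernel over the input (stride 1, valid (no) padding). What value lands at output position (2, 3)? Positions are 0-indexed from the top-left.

-34

The receptive field on the input at this output position is [19 14 / 3 16]. Elementwise product with the kernel and sum: 19·-2 + 14·1 + 3·2 + 16·-1.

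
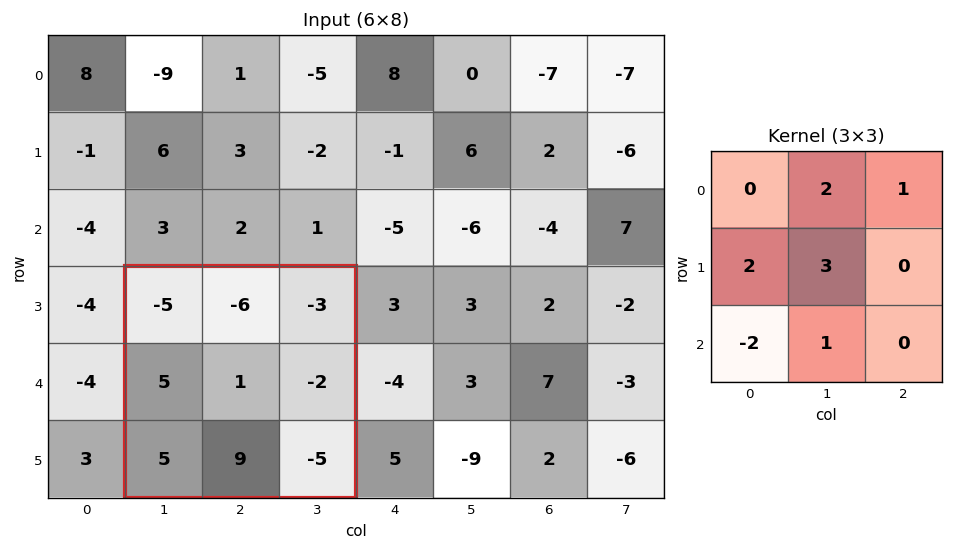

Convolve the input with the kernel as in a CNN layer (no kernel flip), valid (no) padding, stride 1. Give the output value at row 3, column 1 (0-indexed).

-3

The receptive field on the input at this output position is [-5 -6 -3 / 5 1 -2 / 5 9 -5]. Elementwise product with the kernel and sum: -6·2 + -3·1 + 5·2 + 1·3 + 5·-2 + 9·1.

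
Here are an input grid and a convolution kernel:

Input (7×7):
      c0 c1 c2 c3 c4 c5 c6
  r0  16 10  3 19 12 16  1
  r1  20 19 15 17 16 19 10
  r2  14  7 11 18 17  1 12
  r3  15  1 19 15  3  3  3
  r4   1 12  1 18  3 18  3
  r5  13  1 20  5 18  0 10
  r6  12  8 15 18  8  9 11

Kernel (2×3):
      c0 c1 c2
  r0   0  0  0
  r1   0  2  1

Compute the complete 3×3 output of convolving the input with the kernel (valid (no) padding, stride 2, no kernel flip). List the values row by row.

53 50 48
21 33 9
22 28 10

Output[0,0]: The receptive field on the input at this output position is [16 10 3 / 20 19 15]. Elementwise product with the kernel and sum: 19·2 + 15·1.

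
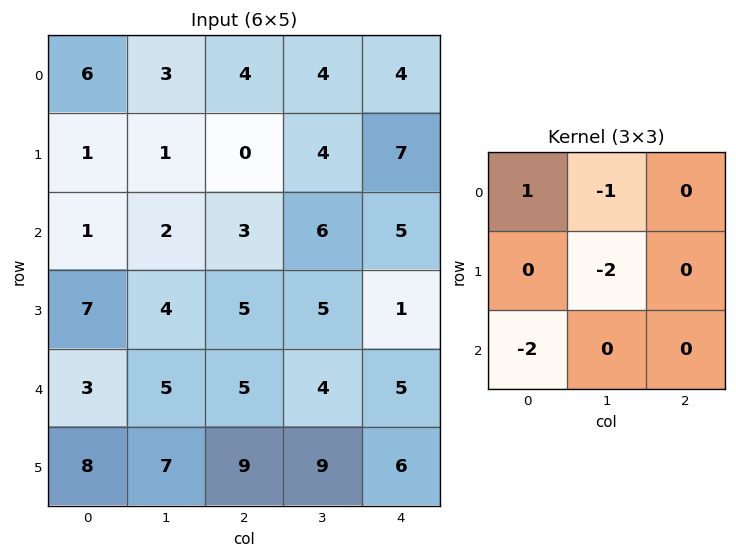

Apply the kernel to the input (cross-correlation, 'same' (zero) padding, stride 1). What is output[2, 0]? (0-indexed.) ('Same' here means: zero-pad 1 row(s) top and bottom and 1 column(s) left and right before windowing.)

The receptive field on the zero-padded input at this output position is [0 1 1 / 0 1 2 / 0 7 4]. Elementwise product with the kernel and sum: 0·1 + 1·-1 + 1·-2 + 0·-2.

-3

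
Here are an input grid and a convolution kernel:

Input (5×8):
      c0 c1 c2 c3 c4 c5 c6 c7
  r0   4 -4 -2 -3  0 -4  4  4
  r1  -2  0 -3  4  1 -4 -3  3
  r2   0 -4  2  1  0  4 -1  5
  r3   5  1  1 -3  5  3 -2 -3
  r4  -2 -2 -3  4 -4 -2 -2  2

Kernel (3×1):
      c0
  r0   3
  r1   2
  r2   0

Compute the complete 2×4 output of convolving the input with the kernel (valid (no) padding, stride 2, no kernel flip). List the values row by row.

Output[0,0]: The receptive field on the input at this output position is [4 / -2 / 0]. Elementwise product with the kernel and sum: 4·3 + -2·2.
Output[0,1]: The receptive field on the input at this output position is [-2 / -3 / 2]. Elementwise product with the kernel and sum: -2·3 + -3·2.

8 -12 2 6
10 8 10 -7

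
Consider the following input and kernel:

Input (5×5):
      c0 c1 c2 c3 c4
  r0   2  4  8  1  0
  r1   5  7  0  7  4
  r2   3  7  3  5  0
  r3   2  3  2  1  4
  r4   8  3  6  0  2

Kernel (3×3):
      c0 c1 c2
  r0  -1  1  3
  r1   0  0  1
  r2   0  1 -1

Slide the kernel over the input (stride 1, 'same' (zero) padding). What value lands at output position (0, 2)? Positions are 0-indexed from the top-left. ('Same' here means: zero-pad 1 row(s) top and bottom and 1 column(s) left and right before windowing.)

-6

The receptive field on the zero-padded input at this output position is [0 0 0 / 4 8 1 / 7 0 7]. Elementwise product with the kernel and sum: 0·-1 + 0·1 + 0·3 + 1·1 + 0·1 + 7·-1.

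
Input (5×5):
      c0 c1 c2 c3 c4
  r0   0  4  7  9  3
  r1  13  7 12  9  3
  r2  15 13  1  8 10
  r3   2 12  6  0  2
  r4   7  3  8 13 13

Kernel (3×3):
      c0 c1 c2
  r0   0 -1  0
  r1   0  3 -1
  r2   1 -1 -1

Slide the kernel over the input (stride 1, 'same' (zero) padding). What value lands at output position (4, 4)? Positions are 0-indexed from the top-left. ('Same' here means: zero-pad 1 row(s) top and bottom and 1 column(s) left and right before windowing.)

37

The receptive field on the zero-padded input at this output position is [0 2 0 / 13 13 0 / 0 0 0]. Elementwise product with the kernel and sum: 2·-1 + 13·3 + 0·-1 + 0·1 + 0·-1 + 0·-1.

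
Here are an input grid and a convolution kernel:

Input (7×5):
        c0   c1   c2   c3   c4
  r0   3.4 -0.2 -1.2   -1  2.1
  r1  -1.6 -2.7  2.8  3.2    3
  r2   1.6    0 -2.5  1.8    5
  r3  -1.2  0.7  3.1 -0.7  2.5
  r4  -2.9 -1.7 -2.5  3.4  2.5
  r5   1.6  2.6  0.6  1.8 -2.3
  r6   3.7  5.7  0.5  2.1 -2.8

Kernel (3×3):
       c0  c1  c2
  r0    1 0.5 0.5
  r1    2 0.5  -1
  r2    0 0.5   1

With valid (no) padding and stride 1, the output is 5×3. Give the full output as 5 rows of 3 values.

Output[0,0]: The receptive field on the input at this output position is [3.4 -0.2 -1.2 / -1.6 -2.7 2.8 / 1.6 0 -2.5]. Elementwise product with the kernel and sum: 3.4·1 + -0.2·0.5 + -1.2·0.5 + -1.6·2 + -2.7·0.5 + 2.8·-1 + 0·0.5 + -2.5·1.
Output[0,1]: The receptive field on the input at this output position is [-0.2 -1.2 -1 / -2.7 2.8 3.2 / 0 -2.5 1.8]. Elementwise product with the kernel and sum: -0.2·1 + -1.2·0.5 + -1·0.5 + -2.7·2 + 2.8·0.5 + 3.2·-1 + -2.5·0.5 + 1.8·1.

-7.15 -7.95 9.45
7.6 -1.9 -1.05
-8.15 5.45 8.45
-1.55 -4.05 -3.2
2.25 4.8 3.1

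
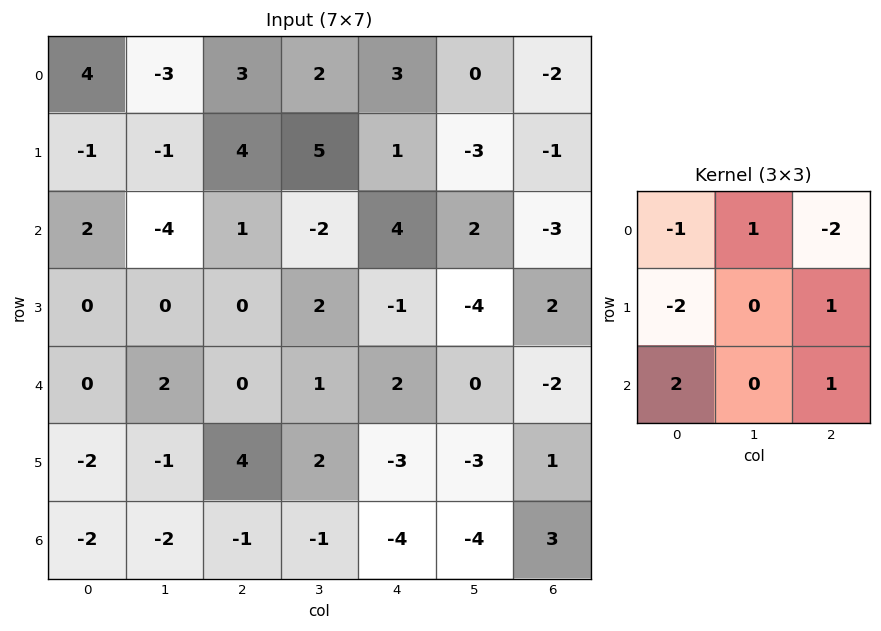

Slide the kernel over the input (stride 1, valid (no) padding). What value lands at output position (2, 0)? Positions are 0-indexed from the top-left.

The receptive field on the input at this output position is [2 -4 1 / 0 0 0 / 0 2 0]. Elementwise product with the kernel and sum: 2·-1 + -4·1 + 1·-2 + 0·-2 + 0·1 + 0·2 + 0·1.

-8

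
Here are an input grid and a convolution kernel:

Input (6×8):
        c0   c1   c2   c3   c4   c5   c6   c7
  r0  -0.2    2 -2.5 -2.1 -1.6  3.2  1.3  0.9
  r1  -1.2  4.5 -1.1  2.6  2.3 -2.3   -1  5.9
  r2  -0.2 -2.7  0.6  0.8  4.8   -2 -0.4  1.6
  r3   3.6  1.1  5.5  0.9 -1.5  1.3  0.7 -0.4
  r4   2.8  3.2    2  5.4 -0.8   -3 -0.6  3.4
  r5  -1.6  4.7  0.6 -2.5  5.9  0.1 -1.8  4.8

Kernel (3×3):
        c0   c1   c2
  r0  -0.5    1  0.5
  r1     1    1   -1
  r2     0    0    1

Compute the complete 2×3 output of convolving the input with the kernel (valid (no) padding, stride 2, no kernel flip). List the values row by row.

Output[0,0]: The receptive field on the input at this output position is [-0.2 2 -2.5 / -1.2 4.5 -1.1 / -0.2 -2.7 0.6]. Elementwise product with the kernel and sum: -0.2·-0.5 + 2·1 + -2.5·0.5 + -1.2·1 + 4.5·1 + -1.1·-1 + 0.6·1.
Output[0,1]: The receptive field on the input at this output position is [-2.5 -2.1 -1.6 / -1.1 2.6 2.3 / 0.6 0.8 4.8]. Elementwise product with the kernel and sum: -2.5·-0.5 + -2.1·1 + -1.6·0.5 + -1.1·1 + 2.6·1 + 2.3·-1 + 4.8·1.

5.85 2.35 5.25
-1.1 10 -6.1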